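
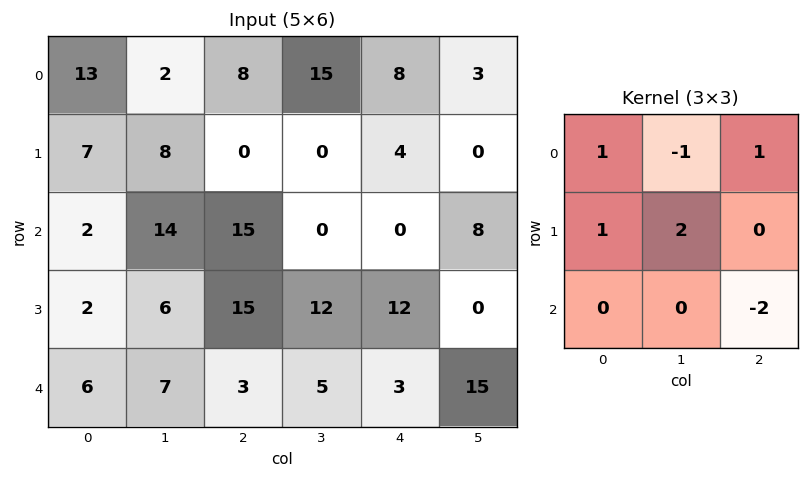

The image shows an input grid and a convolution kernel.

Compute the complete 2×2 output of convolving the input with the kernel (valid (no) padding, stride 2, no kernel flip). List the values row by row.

12 1
11 48

Output[0,0]: The receptive field on the input at this output position is [13 2 8 / 7 8 0 / 2 14 15]. Elementwise product with the kernel and sum: 13·1 + 2·-1 + 8·1 + 7·1 + 8·2 + 15·-2.
Output[0,1]: The receptive field on the input at this output position is [8 15 8 / 0 0 4 / 15 0 0]. Elementwise product with the kernel and sum: 8·1 + 15·-1 + 8·1 + 0·1 + 0·2 + 0·-2.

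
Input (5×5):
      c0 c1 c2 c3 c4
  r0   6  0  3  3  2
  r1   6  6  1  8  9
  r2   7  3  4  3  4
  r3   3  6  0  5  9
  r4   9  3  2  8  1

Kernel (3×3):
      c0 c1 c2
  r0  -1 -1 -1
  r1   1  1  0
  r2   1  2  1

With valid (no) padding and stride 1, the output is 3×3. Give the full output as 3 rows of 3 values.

Output[0,0]: The receptive field on the input at this output position is [6 0 3 / 6 6 1 / 7 3 4]. Elementwise product with the kernel and sum: 6·-1 + 0·-1 + 3·-1 + 6·1 + 6·1 + 7·1 + 3·2 + 4·1.
Output[0,1]: The receptive field on the input at this output position is [0 3 3 / 6 1 8 / 3 4 3]. Elementwise product with the kernel and sum: 0·-1 + 3·-1 + 3·-1 + 6·1 + 1·1 + 3·1 + 4·2 + 3·1.

20 15 15
12 3 8
12 11 13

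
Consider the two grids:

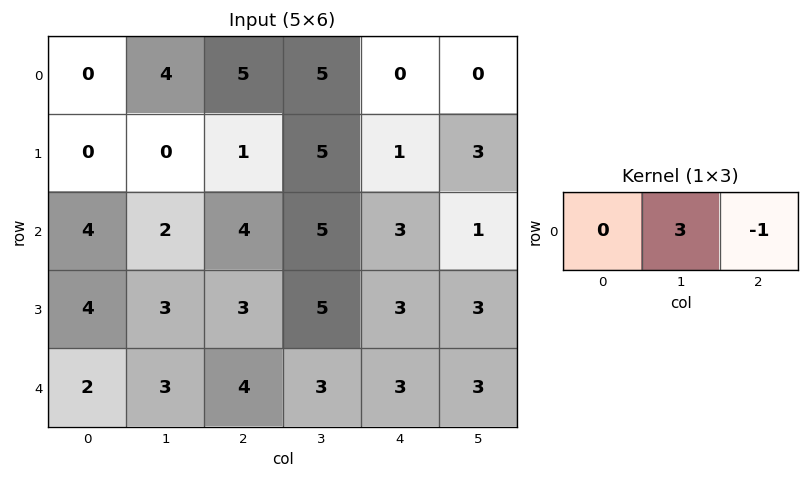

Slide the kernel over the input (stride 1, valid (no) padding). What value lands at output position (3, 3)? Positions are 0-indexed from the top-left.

The receptive field on the input at this output position is [5 3 3]. Elementwise product with the kernel and sum: 3·3 + 3·-1.

6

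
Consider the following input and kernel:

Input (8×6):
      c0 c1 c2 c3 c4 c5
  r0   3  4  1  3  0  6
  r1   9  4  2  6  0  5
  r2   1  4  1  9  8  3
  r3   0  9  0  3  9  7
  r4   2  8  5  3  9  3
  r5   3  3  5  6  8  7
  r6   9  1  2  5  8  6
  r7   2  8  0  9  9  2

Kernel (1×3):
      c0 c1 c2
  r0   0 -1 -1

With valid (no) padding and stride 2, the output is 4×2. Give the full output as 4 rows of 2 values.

Output[0,0]: The receptive field on the input at this output position is [3 4 1]. Elementwise product with the kernel and sum: 4·-1 + 1·-1.
Output[0,1]: The receptive field on the input at this output position is [1 3 0]. Elementwise product with the kernel and sum: 3·-1 + 0·-1.

-5 -3
-5 -17
-13 -12
-3 -13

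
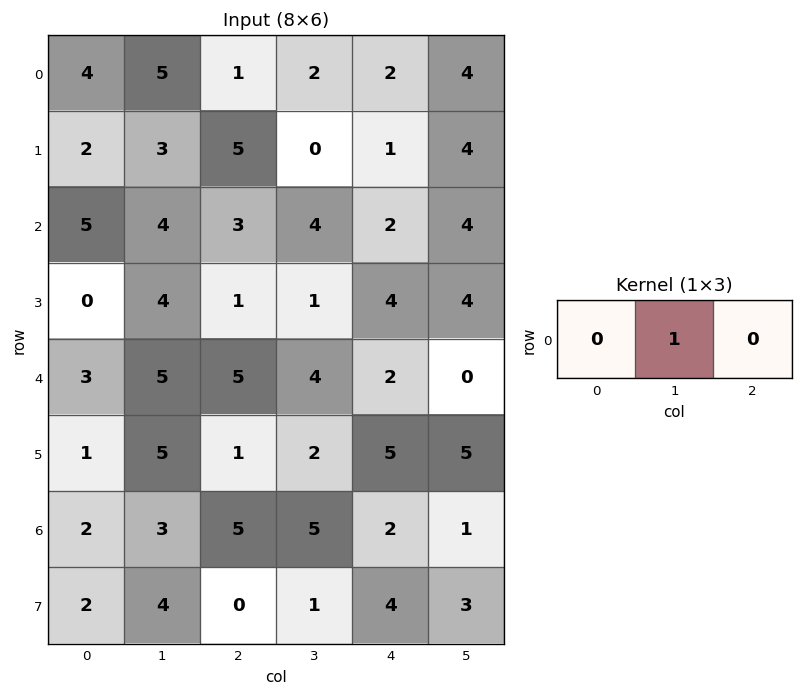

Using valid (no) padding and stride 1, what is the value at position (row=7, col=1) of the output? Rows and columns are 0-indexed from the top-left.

The receptive field on the input at this output position is [4 0 1]. Elementwise product with the kernel and sum: 0·1.

0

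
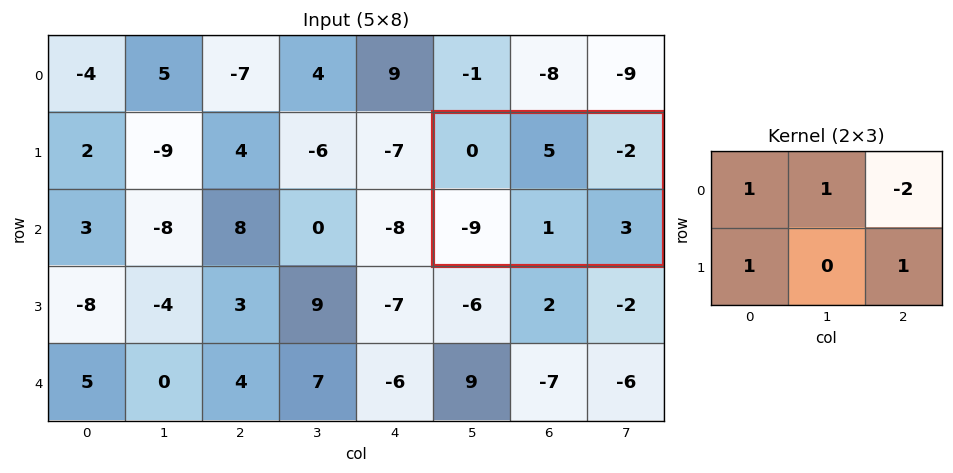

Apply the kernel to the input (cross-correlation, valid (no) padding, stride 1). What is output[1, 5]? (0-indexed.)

The receptive field on the input at this output position is [0 5 -2 / -9 1 3]. Elementwise product with the kernel and sum: 0·1 + 5·1 + -2·-2 + -9·1 + 3·1.

3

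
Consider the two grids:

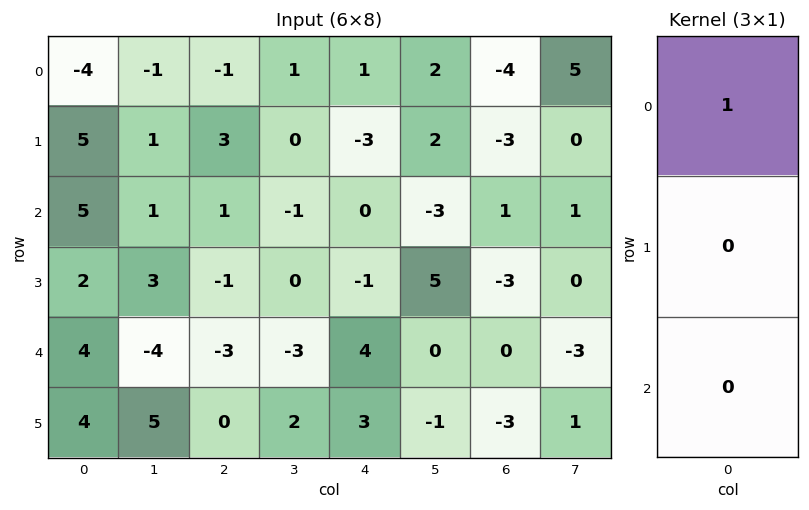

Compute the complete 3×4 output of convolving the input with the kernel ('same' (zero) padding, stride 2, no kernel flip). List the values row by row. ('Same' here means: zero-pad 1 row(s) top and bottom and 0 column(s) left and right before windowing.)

Output[0,0]: The receptive field on the zero-padded input at this output position is [0 / -4 / 5]. Elementwise product with the kernel and sum: 0·1.
Output[0,1]: The receptive field on the zero-padded input at this output position is [0 / -1 / 3]. Elementwise product with the kernel and sum: 0·1.

0 0 0 0
5 3 -3 -3
2 -1 -1 -3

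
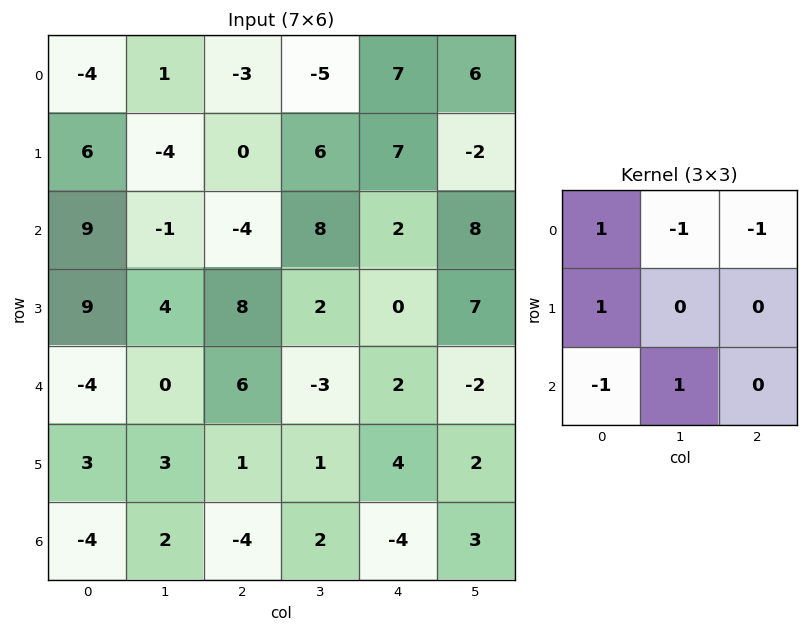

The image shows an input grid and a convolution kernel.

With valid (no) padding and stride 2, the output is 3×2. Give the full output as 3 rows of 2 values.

-6 7
27 -15
-1 14

Output[0,0]: The receptive field on the input at this output position is [-4 1 -3 / 6 -4 0 / 9 -1 -4]. Elementwise product with the kernel and sum: -4·1 + 1·-1 + -3·-1 + 6·1 + 9·-1 + -1·1.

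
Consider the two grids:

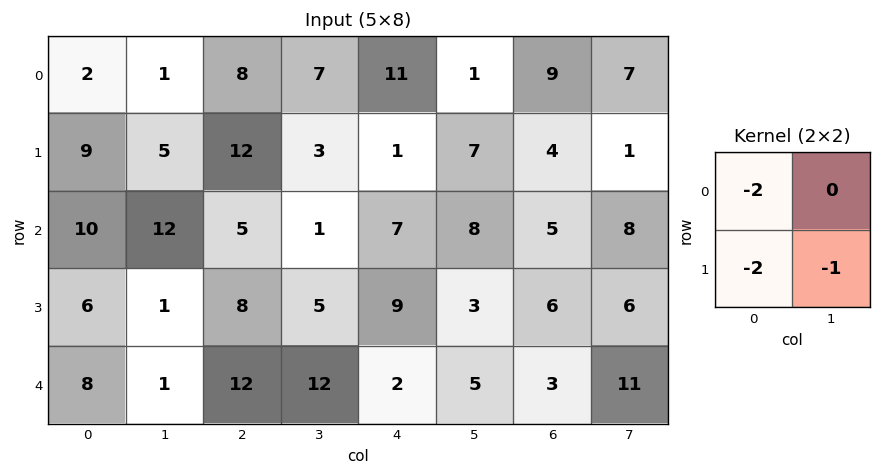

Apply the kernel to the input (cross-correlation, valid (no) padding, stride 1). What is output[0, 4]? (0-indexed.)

-31

The receptive field on the input at this output position is [11 1 / 1 7]. Elementwise product with the kernel and sum: 11·-2 + 1·-2 + 7·-1.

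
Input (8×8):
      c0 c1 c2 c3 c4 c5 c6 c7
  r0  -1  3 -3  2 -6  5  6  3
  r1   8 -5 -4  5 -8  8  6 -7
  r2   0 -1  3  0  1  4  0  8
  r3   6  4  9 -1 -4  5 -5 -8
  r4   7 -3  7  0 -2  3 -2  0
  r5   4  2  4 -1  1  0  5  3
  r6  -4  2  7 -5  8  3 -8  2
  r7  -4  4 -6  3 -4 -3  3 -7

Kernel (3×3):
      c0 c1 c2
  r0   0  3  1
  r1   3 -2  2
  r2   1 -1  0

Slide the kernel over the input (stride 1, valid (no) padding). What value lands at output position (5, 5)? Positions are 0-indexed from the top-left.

The receptive field on the input at this output position is [0 5 3 / 3 -8 2 / -3 3 -7]. Elementwise product with the kernel and sum: 5·3 + 3·1 + 3·3 + -8·-2 + 2·2 + -3·1 + 3·-1.

41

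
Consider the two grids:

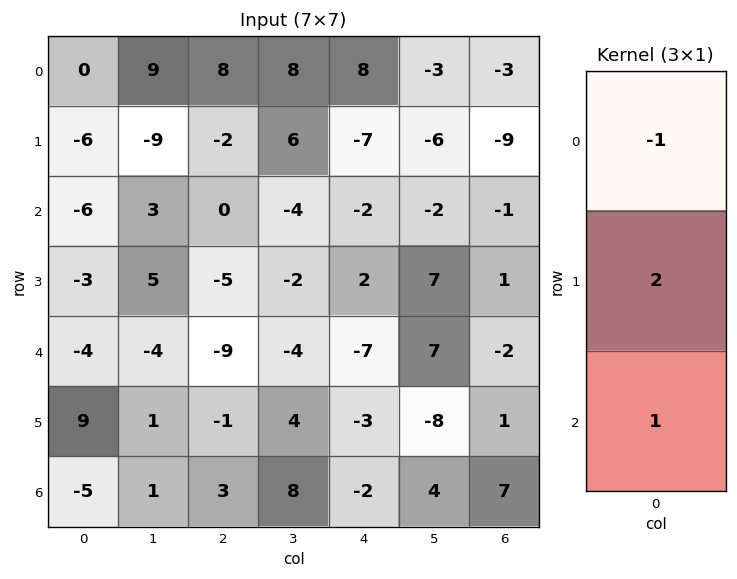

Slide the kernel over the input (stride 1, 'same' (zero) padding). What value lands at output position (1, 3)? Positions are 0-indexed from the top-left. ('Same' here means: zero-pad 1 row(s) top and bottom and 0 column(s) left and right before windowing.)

The receptive field on the zero-padded input at this output position is [8 / 6 / -4]. Elementwise product with the kernel and sum: 8·-1 + 6·2 + -4·1.

0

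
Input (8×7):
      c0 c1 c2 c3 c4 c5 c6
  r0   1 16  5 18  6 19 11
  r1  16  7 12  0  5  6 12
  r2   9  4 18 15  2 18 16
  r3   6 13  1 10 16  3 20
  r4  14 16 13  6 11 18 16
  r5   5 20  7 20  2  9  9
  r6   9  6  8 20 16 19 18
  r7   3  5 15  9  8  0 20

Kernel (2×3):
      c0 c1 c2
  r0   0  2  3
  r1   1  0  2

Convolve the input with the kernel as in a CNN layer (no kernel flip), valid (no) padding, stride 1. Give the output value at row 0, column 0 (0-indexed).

The receptive field on the input at this output position is [1 16 5 / 16 7 12]. Elementwise product with the kernel and sum: 16·2 + 5·3 + 16·1 + 12·2.

87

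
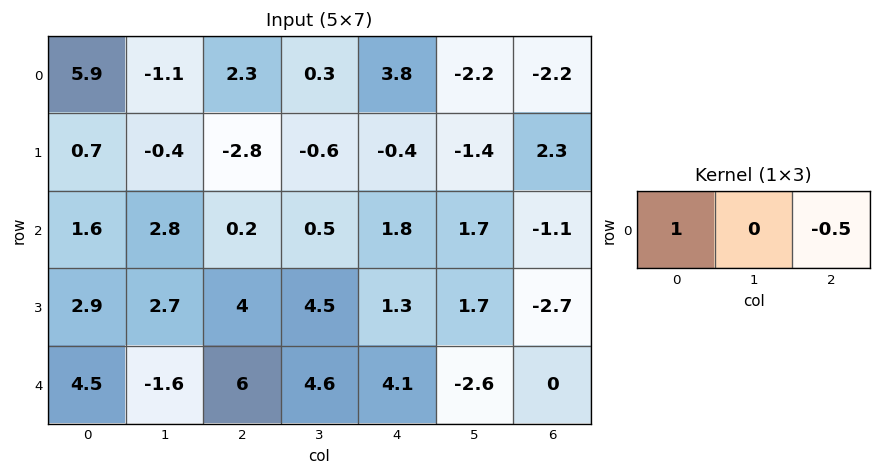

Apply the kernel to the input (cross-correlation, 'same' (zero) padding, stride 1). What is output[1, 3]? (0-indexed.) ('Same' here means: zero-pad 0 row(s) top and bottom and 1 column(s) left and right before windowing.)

-2.6

The receptive field on the zero-padded input at this output position is [-2.8 -0.6 -0.4]. Elementwise product with the kernel and sum: -2.8·1 + -0.4·-0.5.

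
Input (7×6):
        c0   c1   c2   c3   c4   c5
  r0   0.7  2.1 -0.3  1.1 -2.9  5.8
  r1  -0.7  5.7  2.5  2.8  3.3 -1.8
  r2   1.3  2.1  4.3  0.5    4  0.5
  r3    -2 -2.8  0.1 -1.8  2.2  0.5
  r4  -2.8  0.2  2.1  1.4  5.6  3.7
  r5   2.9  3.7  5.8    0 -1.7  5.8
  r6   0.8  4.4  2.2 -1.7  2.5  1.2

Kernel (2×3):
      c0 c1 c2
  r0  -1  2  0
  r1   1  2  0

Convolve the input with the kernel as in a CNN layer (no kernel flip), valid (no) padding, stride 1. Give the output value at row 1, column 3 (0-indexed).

12.3

The receptive field on the input at this output position is [2.8 3.3 -1.8 / 0.5 4 0.5]. Elementwise product with the kernel and sum: 2.8·-1 + 3.3·2 + 0.5·1 + 4·2.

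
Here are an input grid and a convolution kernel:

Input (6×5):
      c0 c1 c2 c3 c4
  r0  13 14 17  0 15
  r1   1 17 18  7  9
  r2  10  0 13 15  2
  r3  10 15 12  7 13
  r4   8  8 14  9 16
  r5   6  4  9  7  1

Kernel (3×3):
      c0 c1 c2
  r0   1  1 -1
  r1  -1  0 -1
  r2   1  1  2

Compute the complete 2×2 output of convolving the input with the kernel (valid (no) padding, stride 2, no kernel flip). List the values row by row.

27 7
19 56

Output[0,0]: The receptive field on the input at this output position is [13 14 17 / 1 17 18 / 10 0 13]. Elementwise product with the kernel and sum: 13·1 + 14·1 + 17·-1 + 1·-1 + 18·-1 + 10·1 + 0·1 + 13·2.
Output[0,1]: The receptive field on the input at this output position is [17 0 15 / 18 7 9 / 13 15 2]. Elementwise product with the kernel and sum: 17·1 + 0·1 + 15·-1 + 18·-1 + 9·-1 + 13·1 + 15·1 + 2·2.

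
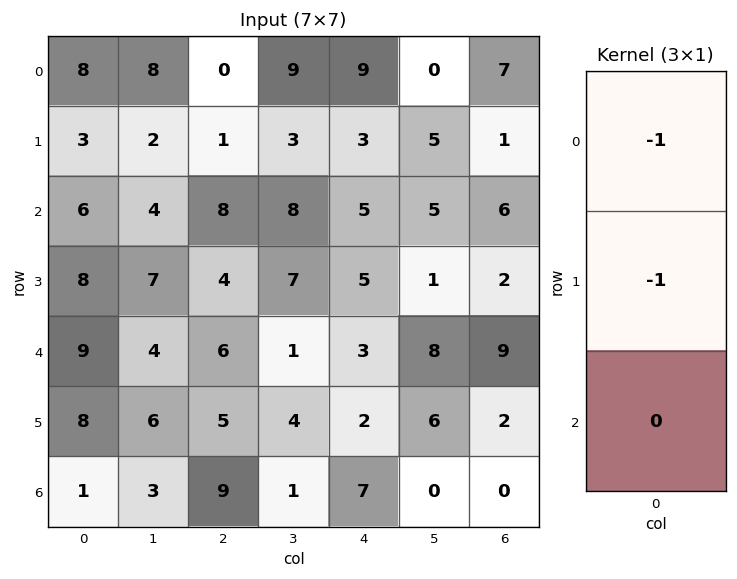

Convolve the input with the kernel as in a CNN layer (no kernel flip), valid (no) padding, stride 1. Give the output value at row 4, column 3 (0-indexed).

-5

The receptive field on the input at this output position is [1 / 4 / 1]. Elementwise product with the kernel and sum: 1·-1 + 4·-1.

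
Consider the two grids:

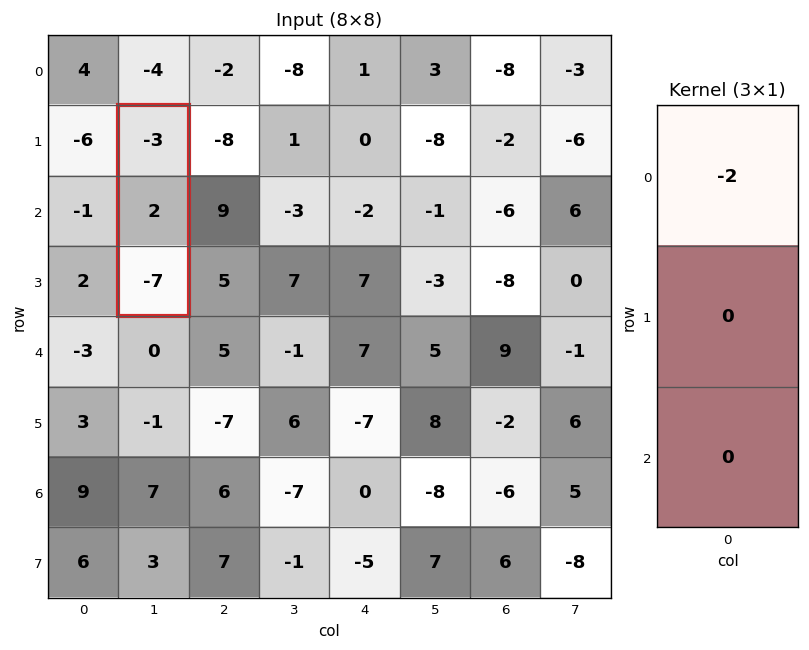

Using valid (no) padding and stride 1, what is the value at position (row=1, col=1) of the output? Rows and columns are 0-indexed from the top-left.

6

The receptive field on the input at this output position is [-3 / 2 / -7]. Elementwise product with the kernel and sum: -3·-2.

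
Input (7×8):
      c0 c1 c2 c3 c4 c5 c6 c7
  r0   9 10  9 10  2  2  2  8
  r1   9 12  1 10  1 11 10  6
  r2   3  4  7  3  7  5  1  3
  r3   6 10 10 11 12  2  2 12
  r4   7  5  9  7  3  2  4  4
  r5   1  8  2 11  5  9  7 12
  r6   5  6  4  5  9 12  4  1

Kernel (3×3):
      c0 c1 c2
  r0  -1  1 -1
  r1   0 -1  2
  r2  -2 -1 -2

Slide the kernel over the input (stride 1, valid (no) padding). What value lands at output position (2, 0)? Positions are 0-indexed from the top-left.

-33

The receptive field on the input at this output position is [3 4 7 / 6 10 10 / 7 5 9]. Elementwise product with the kernel and sum: 3·-1 + 4·1 + 7·-1 + 10·-1 + 10·2 + 7·-2 + 5·-1 + 9·-2.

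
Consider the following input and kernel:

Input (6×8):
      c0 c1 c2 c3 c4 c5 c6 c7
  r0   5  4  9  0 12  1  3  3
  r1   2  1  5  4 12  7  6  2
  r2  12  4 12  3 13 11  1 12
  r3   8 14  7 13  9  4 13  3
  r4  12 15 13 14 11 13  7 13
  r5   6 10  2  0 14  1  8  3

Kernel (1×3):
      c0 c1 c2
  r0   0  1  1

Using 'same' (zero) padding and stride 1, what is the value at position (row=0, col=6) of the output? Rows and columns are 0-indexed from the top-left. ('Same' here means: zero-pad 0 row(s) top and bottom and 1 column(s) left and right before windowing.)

The receptive field on the zero-padded input at this output position is [1 3 3]. Elementwise product with the kernel and sum: 3·1 + 3·1.

6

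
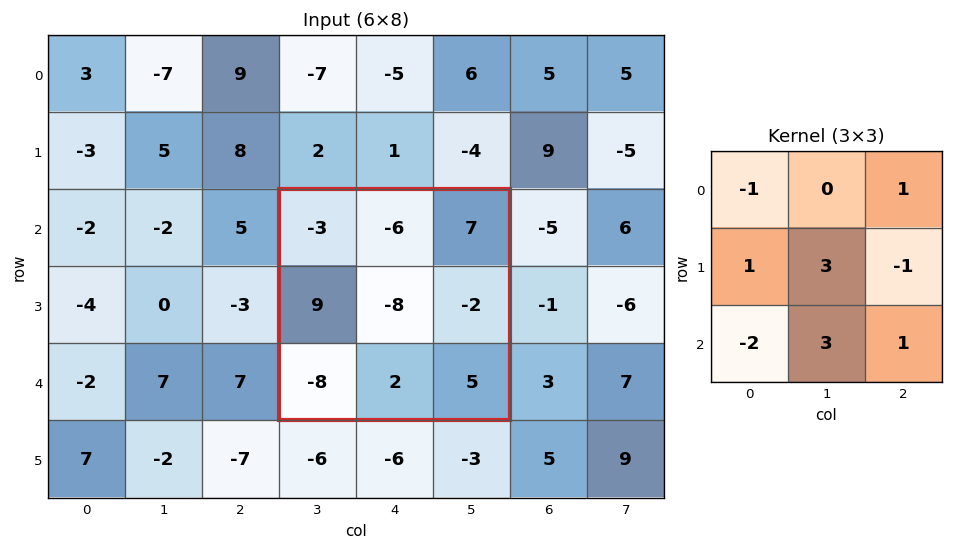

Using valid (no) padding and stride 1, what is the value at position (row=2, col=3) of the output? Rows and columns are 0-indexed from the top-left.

24

The receptive field on the input at this output position is [-3 -6 7 / 9 -8 -2 / -8 2 5]. Elementwise product with the kernel and sum: -3·-1 + 7·1 + 9·1 + -8·3 + -2·-1 + -8·-2 + 2·3 + 5·1.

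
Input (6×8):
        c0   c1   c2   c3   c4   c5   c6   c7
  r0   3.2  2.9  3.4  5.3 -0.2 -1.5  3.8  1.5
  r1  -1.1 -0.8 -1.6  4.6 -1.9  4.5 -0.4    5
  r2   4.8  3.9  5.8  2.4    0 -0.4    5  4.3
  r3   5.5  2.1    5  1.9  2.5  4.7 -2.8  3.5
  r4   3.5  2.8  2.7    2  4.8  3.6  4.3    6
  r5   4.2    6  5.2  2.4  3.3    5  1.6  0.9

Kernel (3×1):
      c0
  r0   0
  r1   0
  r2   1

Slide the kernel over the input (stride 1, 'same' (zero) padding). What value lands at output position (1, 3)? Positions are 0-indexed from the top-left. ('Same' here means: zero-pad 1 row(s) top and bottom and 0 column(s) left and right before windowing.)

2.4

The receptive field on the zero-padded input at this output position is [5.3 / 4.6 / 2.4]. Elementwise product with the kernel and sum: 2.4·1.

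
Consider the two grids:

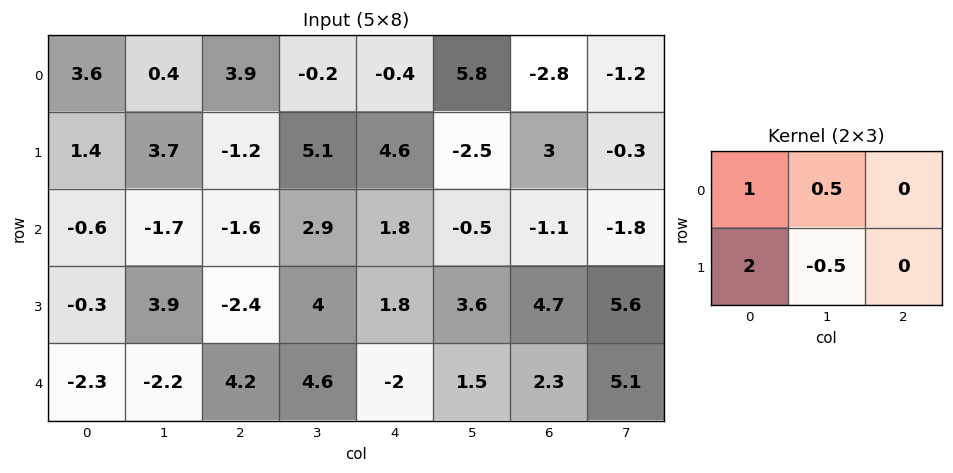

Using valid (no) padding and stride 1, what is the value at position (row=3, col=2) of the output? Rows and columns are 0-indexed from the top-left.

5.7

The receptive field on the input at this output position is [-2.4 4 1.8 / 4.2 4.6 -2]. Elementwise product with the kernel and sum: -2.4·1 + 4·0.5 + 4.2·2 + 4.6·-0.5.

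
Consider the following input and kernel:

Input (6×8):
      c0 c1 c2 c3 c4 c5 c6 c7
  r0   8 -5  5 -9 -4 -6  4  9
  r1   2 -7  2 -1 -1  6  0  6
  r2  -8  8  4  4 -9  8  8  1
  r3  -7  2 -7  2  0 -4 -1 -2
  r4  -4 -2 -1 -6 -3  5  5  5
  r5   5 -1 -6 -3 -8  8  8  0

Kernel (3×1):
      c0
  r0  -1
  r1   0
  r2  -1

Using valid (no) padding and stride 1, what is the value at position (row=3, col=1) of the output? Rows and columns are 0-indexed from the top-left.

-1

The receptive field on the input at this output position is [2 / -2 / -1]. Elementwise product with the kernel and sum: 2·-1 + -1·-1.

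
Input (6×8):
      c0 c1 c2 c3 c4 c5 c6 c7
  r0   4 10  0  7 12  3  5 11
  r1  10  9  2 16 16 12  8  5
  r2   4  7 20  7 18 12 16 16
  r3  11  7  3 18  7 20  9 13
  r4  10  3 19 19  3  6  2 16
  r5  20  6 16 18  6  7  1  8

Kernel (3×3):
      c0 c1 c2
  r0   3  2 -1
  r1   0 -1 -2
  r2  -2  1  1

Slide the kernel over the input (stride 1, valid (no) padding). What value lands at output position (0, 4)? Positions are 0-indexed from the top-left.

1

The receptive field on the input at this output position is [12 3 5 / 16 12 8 / 18 12 16]. Elementwise product with the kernel and sum: 12·3 + 3·2 + 5·-1 + 12·-1 + 8·-2 + 18·-2 + 12·1 + 16·1.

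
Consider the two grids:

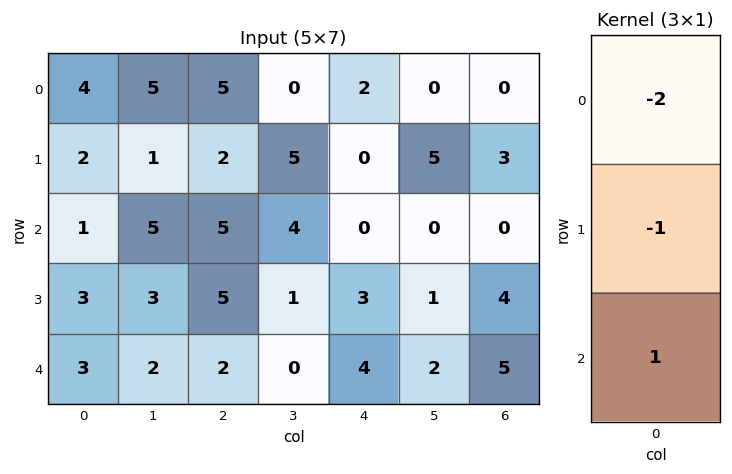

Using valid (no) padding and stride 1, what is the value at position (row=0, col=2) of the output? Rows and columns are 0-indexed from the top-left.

-7

The receptive field on the input at this output position is [5 / 2 / 5]. Elementwise product with the kernel and sum: 5·-2 + 2·-1 + 5·1.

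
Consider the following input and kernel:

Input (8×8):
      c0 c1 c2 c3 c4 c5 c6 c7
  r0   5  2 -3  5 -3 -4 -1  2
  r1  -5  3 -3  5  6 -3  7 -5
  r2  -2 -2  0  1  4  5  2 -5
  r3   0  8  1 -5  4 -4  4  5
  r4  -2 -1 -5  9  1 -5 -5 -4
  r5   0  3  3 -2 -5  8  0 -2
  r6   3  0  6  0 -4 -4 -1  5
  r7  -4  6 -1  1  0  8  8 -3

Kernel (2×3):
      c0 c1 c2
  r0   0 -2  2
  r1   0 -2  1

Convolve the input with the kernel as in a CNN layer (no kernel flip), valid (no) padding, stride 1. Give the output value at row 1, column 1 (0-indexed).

The receptive field on the input at this output position is [3 -3 5 / -2 0 1]. Elementwise product with the kernel and sum: -3·-2 + 5·2 + 0·-2 + 1·1.

17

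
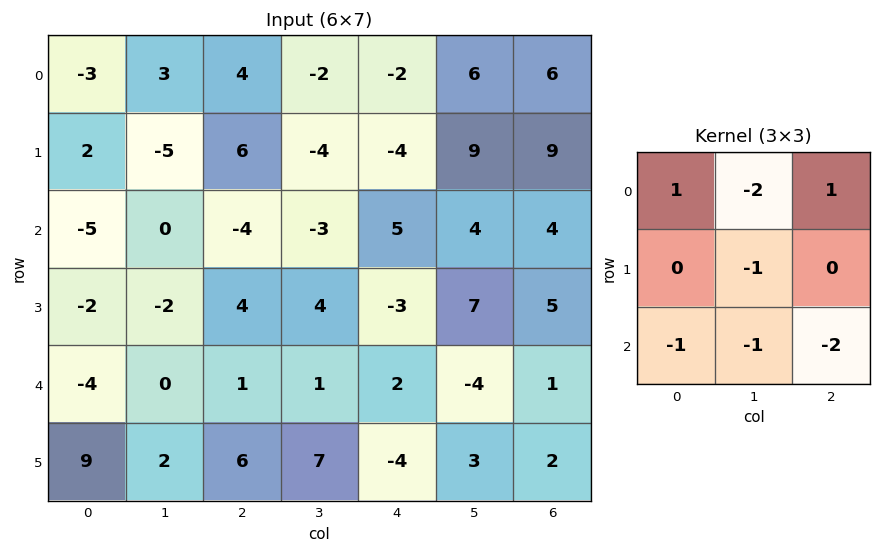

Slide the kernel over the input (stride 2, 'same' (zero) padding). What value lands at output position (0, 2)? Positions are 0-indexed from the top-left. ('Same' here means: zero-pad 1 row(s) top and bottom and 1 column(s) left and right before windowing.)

The receptive field on the zero-padded input at this output position is [0 0 0 / -2 -2 6 / -4 -4 9]. Elementwise product with the kernel and sum: 0·1 + 0·-2 + 0·1 + -2·-1 + -4·-1 + -4·-1 + 9·-2.

-8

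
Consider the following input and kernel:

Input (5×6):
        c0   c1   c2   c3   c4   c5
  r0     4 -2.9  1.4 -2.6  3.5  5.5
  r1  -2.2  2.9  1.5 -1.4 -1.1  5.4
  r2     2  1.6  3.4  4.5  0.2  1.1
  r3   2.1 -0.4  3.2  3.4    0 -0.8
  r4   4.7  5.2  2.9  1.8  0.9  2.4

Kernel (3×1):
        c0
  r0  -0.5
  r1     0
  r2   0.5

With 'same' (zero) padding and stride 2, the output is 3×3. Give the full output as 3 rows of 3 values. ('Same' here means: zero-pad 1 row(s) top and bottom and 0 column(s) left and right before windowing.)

-1.1 0.75 -0.55
2.15 0.85 0.55
-1.05 -1.6 0

Output[0,0]: The receptive field on the zero-padded input at this output position is [0 / 4 / -2.2]. Elementwise product with the kernel and sum: 0·-0.5 + -2.2·0.5.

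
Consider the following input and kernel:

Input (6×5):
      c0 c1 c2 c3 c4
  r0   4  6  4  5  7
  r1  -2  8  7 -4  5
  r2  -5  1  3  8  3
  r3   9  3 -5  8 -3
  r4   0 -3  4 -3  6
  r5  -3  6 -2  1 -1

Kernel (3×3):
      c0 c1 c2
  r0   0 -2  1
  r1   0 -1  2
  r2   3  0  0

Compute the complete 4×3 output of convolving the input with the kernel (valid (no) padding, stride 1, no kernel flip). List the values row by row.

Output[0,0]: The receptive field on the input at this output position is [4 6 4 / -2 8 7 / -5 1 3]. Elementwise product with the kernel and sum: 6·-2 + 4·1 + 8·-1 + 7·2 + -5·3.
Output[0,1]: The receptive field on the input at this output position is [6 4 5 / 8 7 -4 / 1 3 8]. Elementwise product with the kernel and sum: 4·-2 + 5·1 + 7·-1 + -4·2 + 1·3.

-17 -15 20
23 4 -4
-12 14 -15
-9 26 -10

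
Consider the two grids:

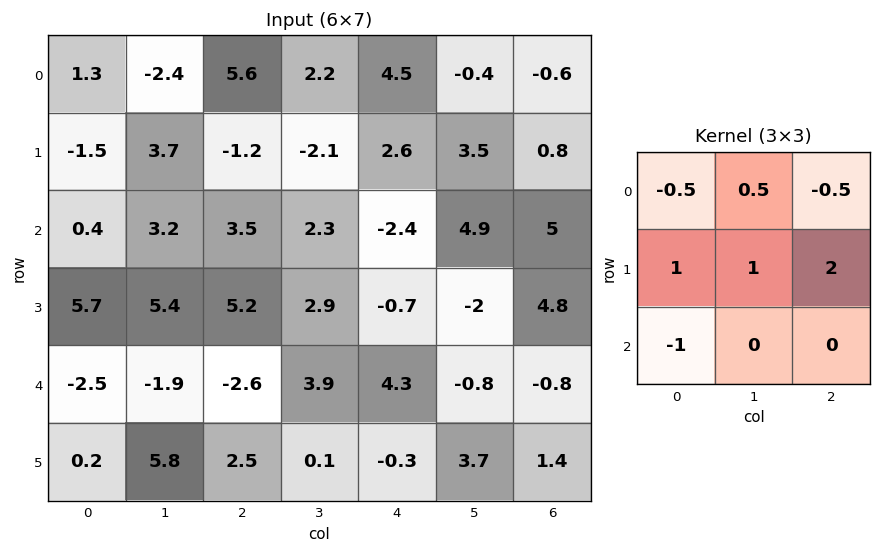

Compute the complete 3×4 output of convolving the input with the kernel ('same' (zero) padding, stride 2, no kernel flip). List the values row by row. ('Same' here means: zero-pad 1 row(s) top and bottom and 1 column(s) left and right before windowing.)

Output[0,0]: The receptive field on the zero-padded input at this output position is [0 0 0 / 0 1.3 -2.4 / 0 -1.5 3.7]. Elementwise product with the kernel and sum: 0·-0.5 + 0·0.5 + 0·-0.5 + 0·1 + 1.3·1 + -2.4·2 + 0·-1.

-3.5 3.9 8 -4.5
4.2 4.5 7.4 10.55
-6.15 -4.05 5.7 -1.9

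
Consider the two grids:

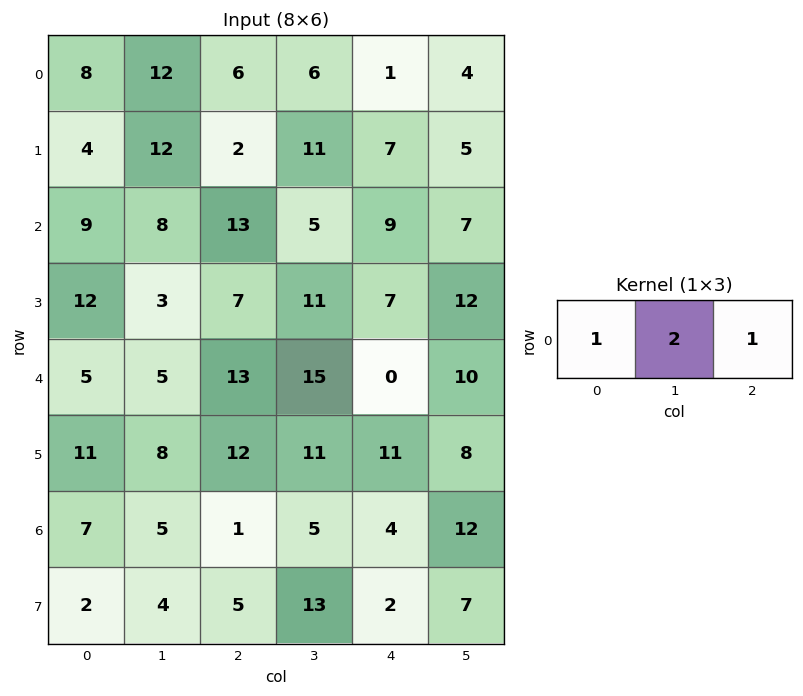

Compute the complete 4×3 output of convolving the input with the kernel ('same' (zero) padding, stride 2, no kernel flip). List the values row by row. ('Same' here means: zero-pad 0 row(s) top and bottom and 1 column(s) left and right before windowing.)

28 30 12
26 39 30
15 46 25
19 12 25

Output[0,0]: The receptive field on the zero-padded input at this output position is [0 8 12]. Elementwise product with the kernel and sum: 0·1 + 8·2 + 12·1.
Output[0,1]: The receptive field on the zero-padded input at this output position is [12 6 6]. Elementwise product with the kernel and sum: 12·1 + 6·2 + 6·1.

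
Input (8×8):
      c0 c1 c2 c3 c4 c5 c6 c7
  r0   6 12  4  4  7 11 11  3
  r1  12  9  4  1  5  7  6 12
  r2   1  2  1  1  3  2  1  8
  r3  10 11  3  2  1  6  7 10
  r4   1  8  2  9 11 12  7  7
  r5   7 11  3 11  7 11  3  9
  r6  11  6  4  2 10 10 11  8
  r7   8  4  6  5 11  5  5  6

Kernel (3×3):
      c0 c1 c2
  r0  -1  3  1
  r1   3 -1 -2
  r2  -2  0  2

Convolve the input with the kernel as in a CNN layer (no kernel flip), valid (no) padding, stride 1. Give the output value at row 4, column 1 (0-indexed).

The receptive field on the input at this output position is [8 2 9 / 11 3 11 / 6 4 2]. Elementwise product with the kernel and sum: 8·-1 + 2·3 + 9·1 + 11·3 + 3·-1 + 11·-2 + 6·-2 + 2·2.

7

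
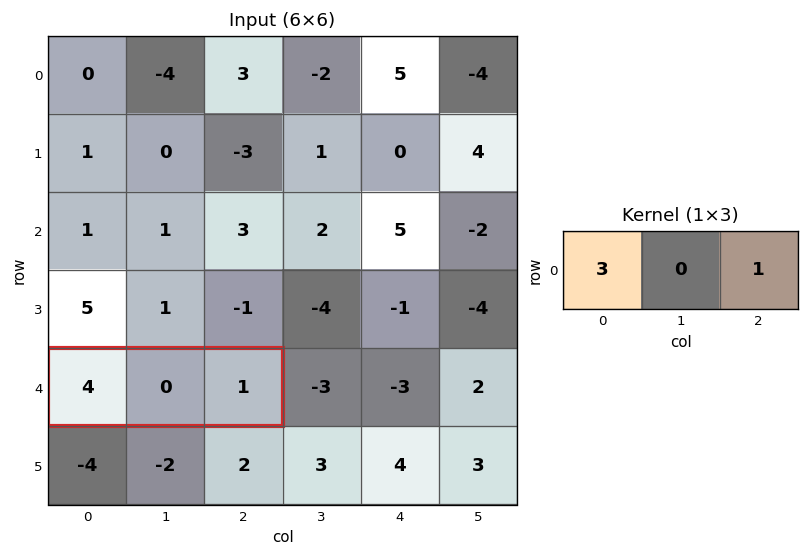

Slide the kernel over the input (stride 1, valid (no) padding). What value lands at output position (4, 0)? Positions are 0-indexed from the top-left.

13

The receptive field on the input at this output position is [4 0 1]. Elementwise product with the kernel and sum: 4·3 + 1·1.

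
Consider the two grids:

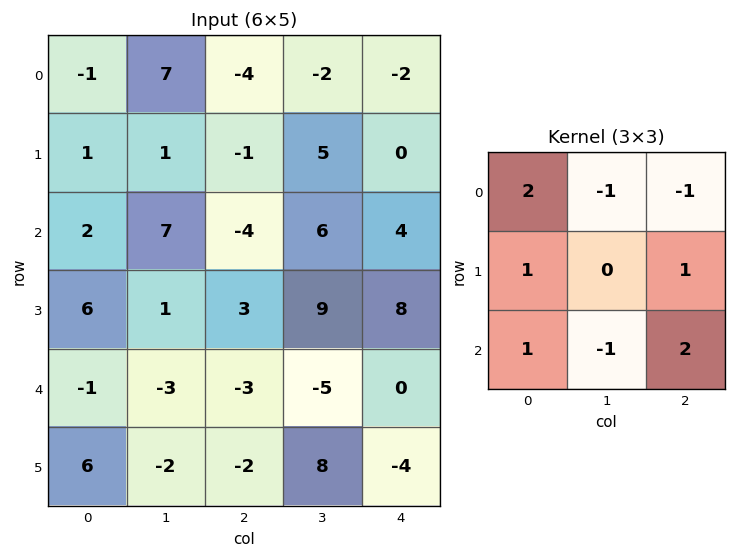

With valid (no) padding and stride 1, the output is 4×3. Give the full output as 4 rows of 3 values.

Output[0,0]: The receptive field on the input at this output position is [-1 7 -4 / 1 1 -1 / 2 7 -4]. Elementwise product with the kernel and sum: -1·2 + 7·-1 + -4·-1 + 1·1 + -1·1 + 2·1 + 7·-1 + -4·2.

-18 49 -7
11 27 3
6 12 -5
8 -2 -32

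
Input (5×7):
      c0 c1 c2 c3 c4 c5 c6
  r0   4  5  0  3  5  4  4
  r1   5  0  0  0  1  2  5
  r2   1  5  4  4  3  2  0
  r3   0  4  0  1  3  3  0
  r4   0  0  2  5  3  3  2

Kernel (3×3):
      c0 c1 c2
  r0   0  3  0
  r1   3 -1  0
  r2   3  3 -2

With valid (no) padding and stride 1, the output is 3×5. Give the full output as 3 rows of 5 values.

Output[0,0]: The receptive field on the input at this output position is [4 5 0 / 5 0 0 / 1 5 4]. Elementwise product with the kernel and sum: 5·3 + 5·3 + 0·-1 + 1·3 + 5·3 + 4·-2.

40 19 27 31 28
10 21 5 18 31
7 20 26 27 26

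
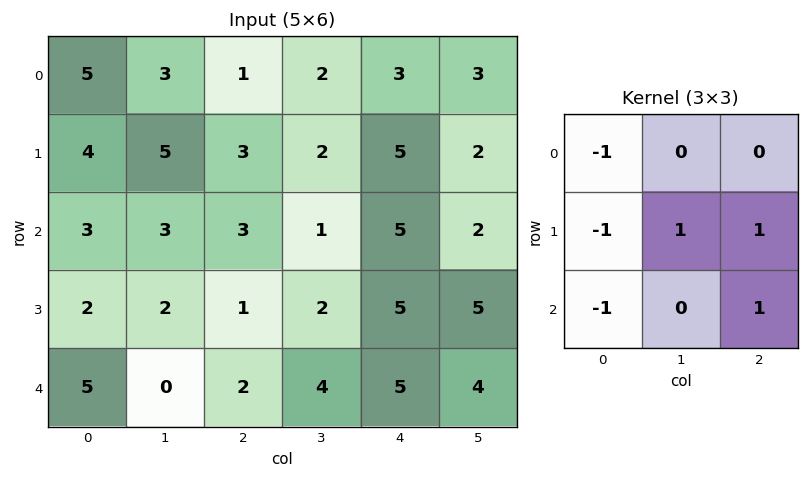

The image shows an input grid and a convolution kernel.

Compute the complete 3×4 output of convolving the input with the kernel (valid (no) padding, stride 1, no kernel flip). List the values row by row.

Output[0,0]: The receptive field on the input at this output position is [5 3 1 / 4 5 3 / 3 3 3]. Elementwise product with the kernel and sum: 5·-1 + 4·-1 + 5·1 + 3·1 + 3·-1 + 3·1.

-1 -5 5 4
-2 -4 4 7
-5 2 6 7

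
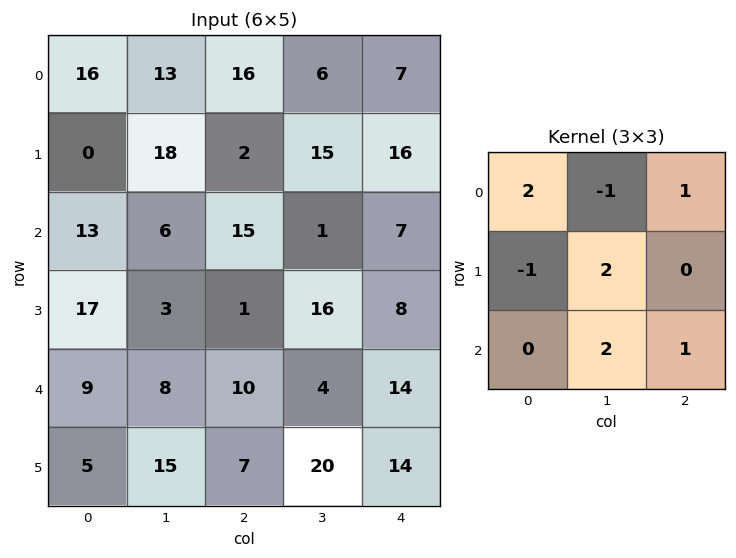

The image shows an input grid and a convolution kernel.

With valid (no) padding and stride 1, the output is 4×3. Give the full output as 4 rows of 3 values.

Output[0,0]: The receptive field on the input at this output position is [16 13 16 / 0 18 2 / 13 6 15]. Elementwise product with the kernel and sum: 16·2 + 13·-1 + 16·1 + 0·-1 + 18·2 + 6·2 + 15·1.
Output[0,1]: The receptive field on the input at this output position is [13 16 6 / 18 2 15 / 6 15 1]. Elementwise product with the kernel and sum: 13·2 + 16·-1 + 6·1 + 18·-1 + 2·2 + 15·2 + 1·1.

98 33 70
-10 91 32
50 21 89
76 67 46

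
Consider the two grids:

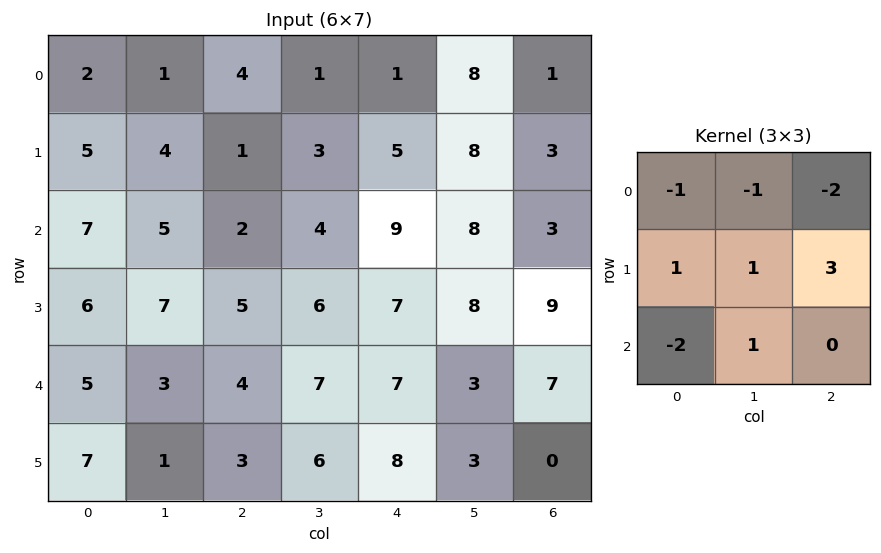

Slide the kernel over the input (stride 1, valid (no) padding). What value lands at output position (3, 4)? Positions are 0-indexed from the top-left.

-15

The receptive field on the input at this output position is [7 8 9 / 7 3 7 / 8 3 0]. Elementwise product with the kernel and sum: 7·-1 + 8·-1 + 9·-2 + 7·1 + 3·1 + 7·3 + 8·-2 + 3·1.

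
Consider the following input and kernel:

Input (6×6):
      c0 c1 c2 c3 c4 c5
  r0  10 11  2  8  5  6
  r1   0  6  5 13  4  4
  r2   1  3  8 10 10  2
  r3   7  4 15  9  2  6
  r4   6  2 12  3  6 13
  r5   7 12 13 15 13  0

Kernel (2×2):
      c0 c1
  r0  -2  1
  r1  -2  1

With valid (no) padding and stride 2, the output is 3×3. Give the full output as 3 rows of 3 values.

-3 7 -8
-9 -27 -16
-12 -32 -25

Output[0,0]: The receptive field on the input at this output position is [10 11 / 0 6]. Elementwise product with the kernel and sum: 10·-2 + 11·1 + 0·-2 + 6·1.
Output[0,1]: The receptive field on the input at this output position is [2 8 / 5 13]. Elementwise product with the kernel and sum: 2·-2 + 8·1 + 5·-2 + 13·1.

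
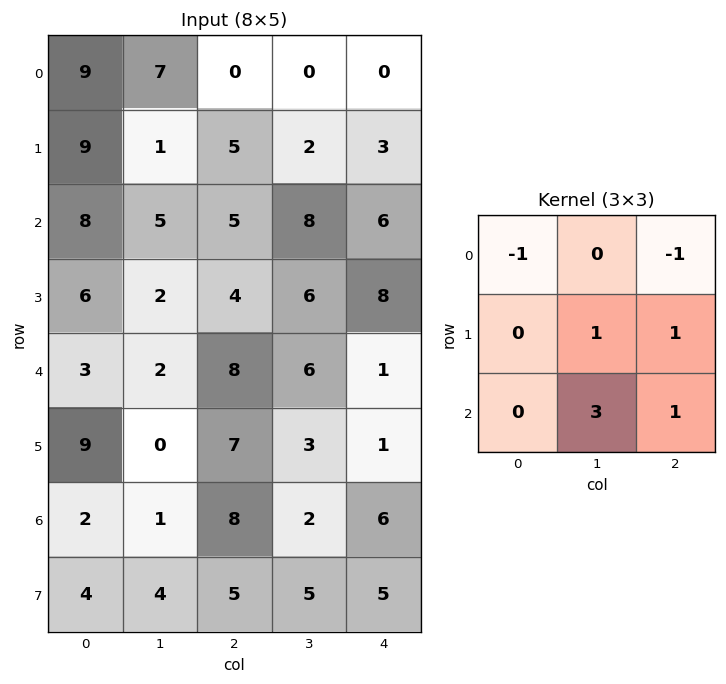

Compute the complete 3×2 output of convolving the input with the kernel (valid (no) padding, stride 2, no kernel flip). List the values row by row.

Output[0,0]: The receptive field on the input at this output position is [9 7 0 / 9 1 5 / 8 5 5]. Elementwise product with the kernel and sum: 9·-1 + 0·-1 + 1·1 + 5·1 + 5·3 + 5·1.

17 35
7 22
7 7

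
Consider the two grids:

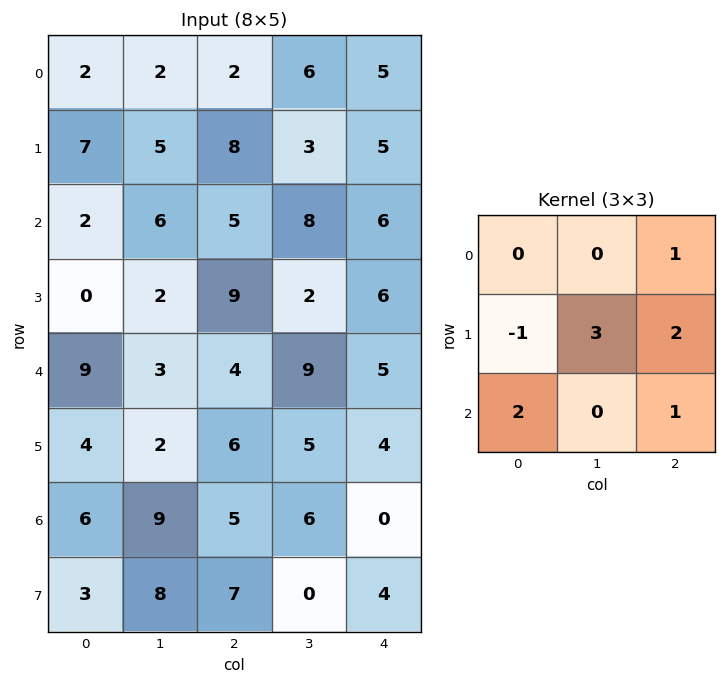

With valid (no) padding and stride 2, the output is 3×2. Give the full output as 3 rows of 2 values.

Output[0,0]: The receptive field on the input at this output position is [2 2 2 / 7 5 8 / 2 6 5]. Elementwise product with the kernel and sum: 2·1 + 7·-1 + 5·3 + 8·2 + 2·2 + 5·1.

35 32
51 28
35 32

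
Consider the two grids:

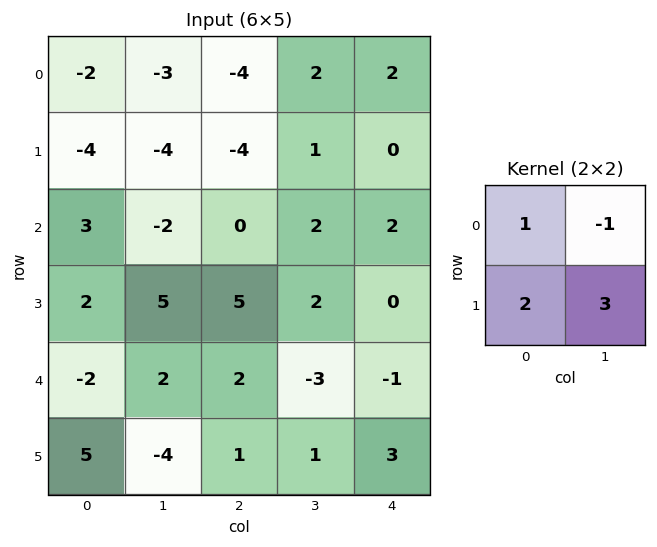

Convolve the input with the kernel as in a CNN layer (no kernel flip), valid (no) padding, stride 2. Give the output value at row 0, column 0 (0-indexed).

The receptive field on the input at this output position is [-2 -3 / -4 -4]. Elementwise product with the kernel and sum: -2·1 + -3·-1 + -4·2 + -4·3.

-19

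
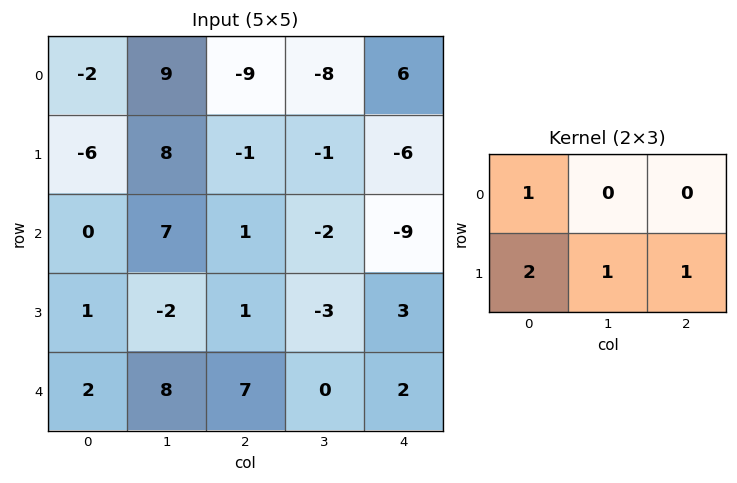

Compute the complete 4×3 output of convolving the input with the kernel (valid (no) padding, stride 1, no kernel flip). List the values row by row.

Output[0,0]: The receptive field on the input at this output position is [-2 9 -9 / -6 8 -1]. Elementwise product with the kernel and sum: -2·1 + -6·2 + 8·1 + -1·1.

-7 23 -18
2 21 -10
1 1 3
20 21 17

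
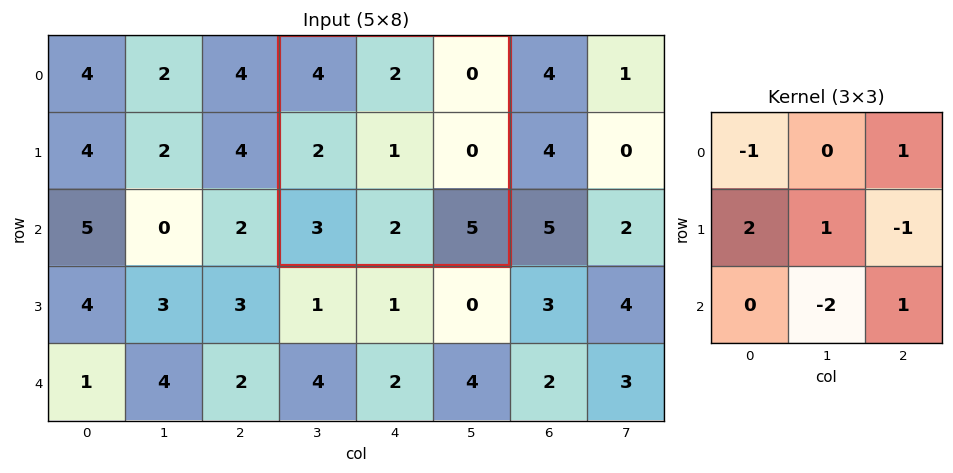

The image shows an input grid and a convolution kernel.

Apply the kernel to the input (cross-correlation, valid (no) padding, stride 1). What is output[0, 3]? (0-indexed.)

The receptive field on the input at this output position is [4 2 0 / 2 1 0 / 3 2 5]. Elementwise product with the kernel and sum: 4·-1 + 0·1 + 2·2 + 1·1 + 0·-1 + 2·-2 + 5·1.

2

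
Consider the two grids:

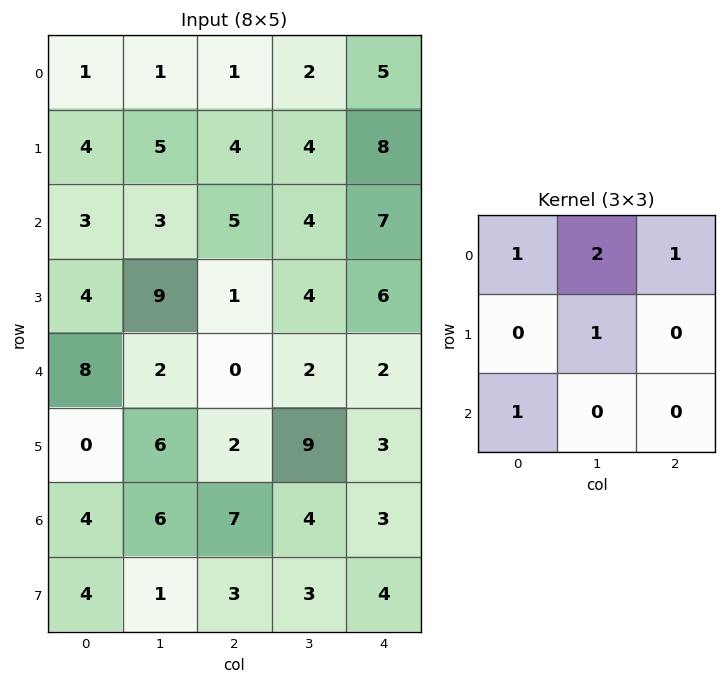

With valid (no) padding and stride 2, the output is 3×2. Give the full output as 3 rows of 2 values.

12 19
31 24
22 22

Output[0,0]: The receptive field on the input at this output position is [1 1 1 / 4 5 4 / 3 3 5]. Elementwise product with the kernel and sum: 1·1 + 1·2 + 1·1 + 5·1 + 3·1.
Output[0,1]: The receptive field on the input at this output position is [1 2 5 / 4 4 8 / 5 4 7]. Elementwise product with the kernel and sum: 1·1 + 2·2 + 5·1 + 4·1 + 5·1.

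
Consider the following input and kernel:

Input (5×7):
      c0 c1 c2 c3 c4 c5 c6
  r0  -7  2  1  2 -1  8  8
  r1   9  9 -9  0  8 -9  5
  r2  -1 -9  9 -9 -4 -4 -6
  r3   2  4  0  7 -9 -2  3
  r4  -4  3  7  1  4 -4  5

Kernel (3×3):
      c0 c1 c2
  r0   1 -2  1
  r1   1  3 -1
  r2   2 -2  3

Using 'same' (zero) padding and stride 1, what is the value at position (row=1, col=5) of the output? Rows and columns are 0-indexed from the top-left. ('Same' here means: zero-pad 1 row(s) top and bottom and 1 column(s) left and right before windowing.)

The receptive field on the zero-padded input at this output position is [-1 8 8 / 8 -9 5 / -4 -4 -6]. Elementwise product with the kernel and sum: -1·1 + 8·-2 + 8·1 + 8·1 + -9·3 + 5·-1 + -4·2 + -4·-2 + -6·3.

-51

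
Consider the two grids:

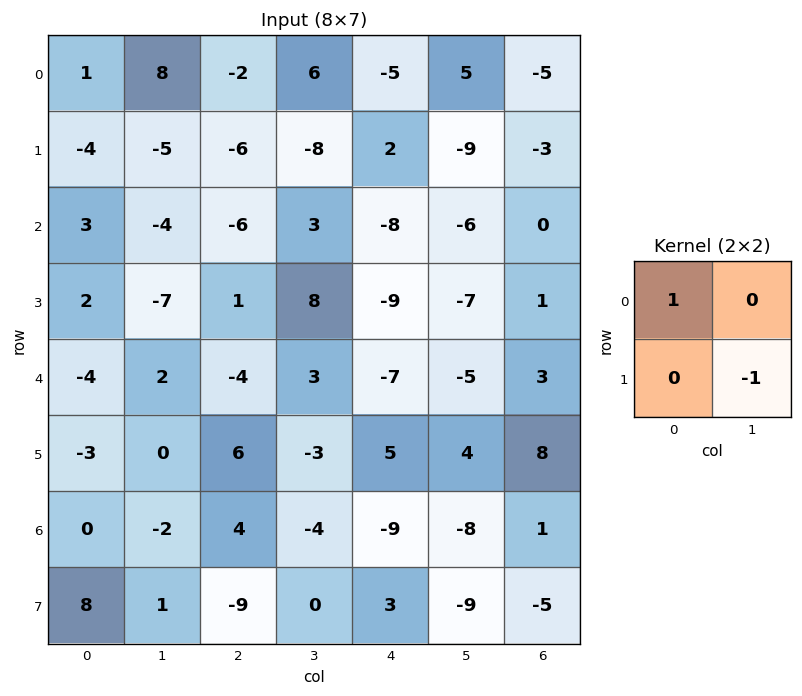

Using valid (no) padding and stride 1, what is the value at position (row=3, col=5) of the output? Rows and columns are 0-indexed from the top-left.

The receptive field on the input at this output position is [-7 1 / -5 3]. Elementwise product with the kernel and sum: -7·1 + 3·-1.

-10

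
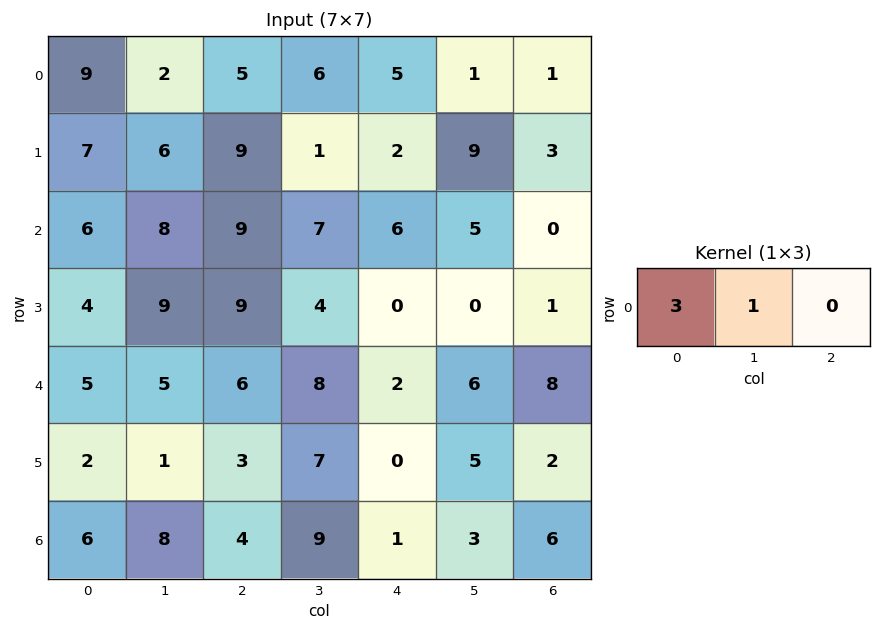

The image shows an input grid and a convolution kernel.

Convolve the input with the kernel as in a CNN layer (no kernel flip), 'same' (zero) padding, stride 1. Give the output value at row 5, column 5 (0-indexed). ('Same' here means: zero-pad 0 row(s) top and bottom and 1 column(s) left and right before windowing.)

5

The receptive field on the zero-padded input at this output position is [0 5 2]. Elementwise product with the kernel and sum: 0·3 + 5·1.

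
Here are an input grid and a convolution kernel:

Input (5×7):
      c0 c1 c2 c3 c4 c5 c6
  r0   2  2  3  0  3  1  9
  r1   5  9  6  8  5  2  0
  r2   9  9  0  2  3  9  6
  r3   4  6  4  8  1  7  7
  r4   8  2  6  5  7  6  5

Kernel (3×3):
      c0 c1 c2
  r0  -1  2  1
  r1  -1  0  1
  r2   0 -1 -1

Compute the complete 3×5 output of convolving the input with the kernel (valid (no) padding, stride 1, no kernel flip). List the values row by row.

-3 1 -6 -11 -12
0 -8 9 3 -12
1 -16 -8 -1 16

Output[0,0]: The receptive field on the input at this output position is [2 2 3 / 5 9 6 / 9 9 0]. Elementwise product with the kernel and sum: 2·-1 + 2·2 + 3·1 + 5·-1 + 6·1 + 9·-1 + 0·-1.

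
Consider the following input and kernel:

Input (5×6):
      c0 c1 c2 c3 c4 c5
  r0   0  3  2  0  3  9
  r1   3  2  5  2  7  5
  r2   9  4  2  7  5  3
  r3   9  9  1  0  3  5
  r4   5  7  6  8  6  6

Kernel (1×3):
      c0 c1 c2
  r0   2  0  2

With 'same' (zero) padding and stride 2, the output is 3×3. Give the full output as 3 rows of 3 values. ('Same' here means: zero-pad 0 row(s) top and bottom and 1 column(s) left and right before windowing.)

Output[0,0]: The receptive field on the zero-padded input at this output position is [0 0 3]. Elementwise product with the kernel and sum: 0·2 + 3·2.
Output[0,1]: The receptive field on the zero-padded input at this output position is [3 2 0]. Elementwise product with the kernel and sum: 3·2 + 0·2.

6 6 18
8 22 20
14 30 28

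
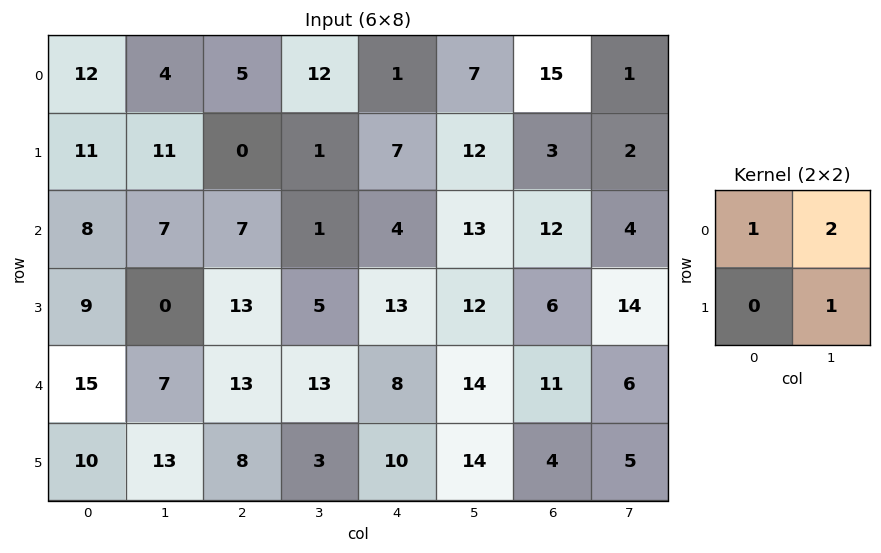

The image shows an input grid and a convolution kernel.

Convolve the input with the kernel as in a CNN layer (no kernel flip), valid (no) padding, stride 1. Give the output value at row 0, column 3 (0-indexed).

21

The receptive field on the input at this output position is [12 1 / 1 7]. Elementwise product with the kernel and sum: 12·1 + 1·2 + 7·1.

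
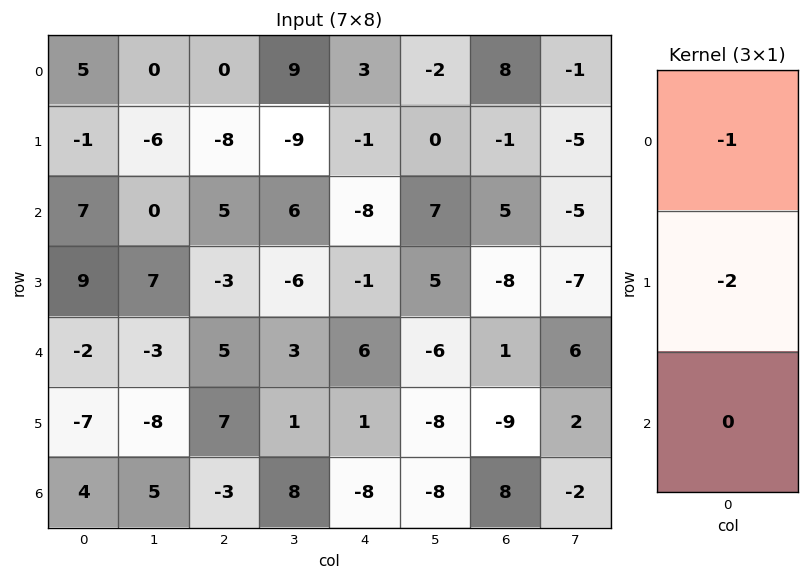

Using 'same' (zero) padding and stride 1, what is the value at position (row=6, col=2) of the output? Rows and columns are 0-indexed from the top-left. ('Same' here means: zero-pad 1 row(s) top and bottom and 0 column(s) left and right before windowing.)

-1

The receptive field on the zero-padded input at this output position is [7 / -3 / 0]. Elementwise product with the kernel and sum: 7·-1 + -3·-2.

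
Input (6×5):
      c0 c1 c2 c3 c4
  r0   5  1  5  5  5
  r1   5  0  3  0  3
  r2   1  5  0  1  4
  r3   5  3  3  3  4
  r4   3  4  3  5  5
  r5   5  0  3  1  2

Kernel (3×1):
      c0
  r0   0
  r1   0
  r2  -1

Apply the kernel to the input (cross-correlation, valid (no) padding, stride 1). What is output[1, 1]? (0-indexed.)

-3

The receptive field on the input at this output position is [0 / 5 / 3]. Elementwise product with the kernel and sum: 3·-1.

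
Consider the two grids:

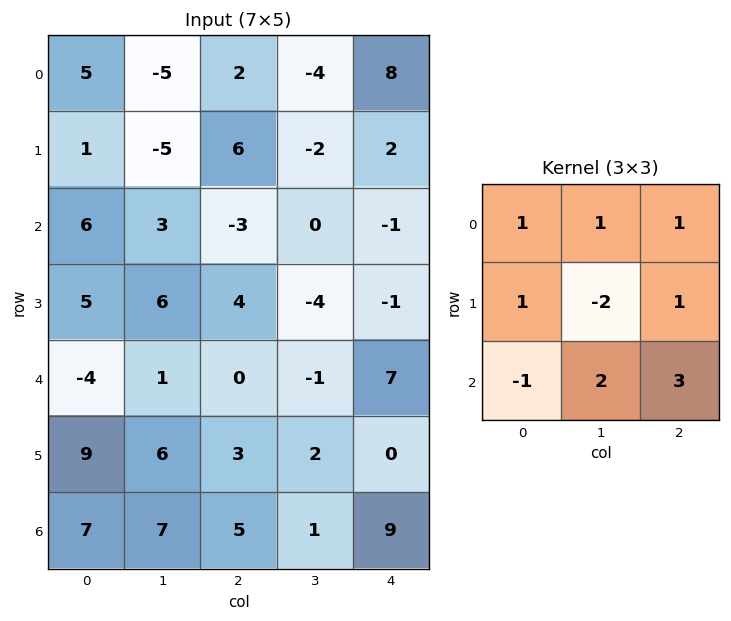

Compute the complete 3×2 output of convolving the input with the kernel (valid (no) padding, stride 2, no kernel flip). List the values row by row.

Output[0,0]: The receptive field on the input at this output position is [5 -5 2 / 1 -5 6 / 6 3 -3]. Elementwise product with the kernel and sum: 5·1 + -5·1 + 2·1 + 1·1 + -5·-2 + 6·1 + 6·-1 + 3·2 + -3·3.
Output[0,1]: The receptive field on the input at this output position is [2 -4 8 / 6 -2 2 / -3 0 -1]. Elementwise product with the kernel and sum: 2·1 + -4·1 + 8·1 + 6·1 + -2·-2 + 2·1 + -3·-1 + 0·2 + -1·3.

10 18
9 26
19 29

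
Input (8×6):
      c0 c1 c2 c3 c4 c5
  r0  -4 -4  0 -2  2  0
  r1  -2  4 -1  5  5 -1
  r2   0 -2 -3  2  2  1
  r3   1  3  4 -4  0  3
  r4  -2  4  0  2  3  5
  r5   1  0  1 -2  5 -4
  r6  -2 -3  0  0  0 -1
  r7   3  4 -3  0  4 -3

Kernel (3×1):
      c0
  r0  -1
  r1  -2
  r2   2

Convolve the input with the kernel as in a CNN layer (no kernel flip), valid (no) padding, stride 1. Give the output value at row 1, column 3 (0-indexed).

The receptive field on the input at this output position is [5 / 2 / -4]. Elementwise product with the kernel and sum: 5·-1 + 2·-2 + -4·2.

-17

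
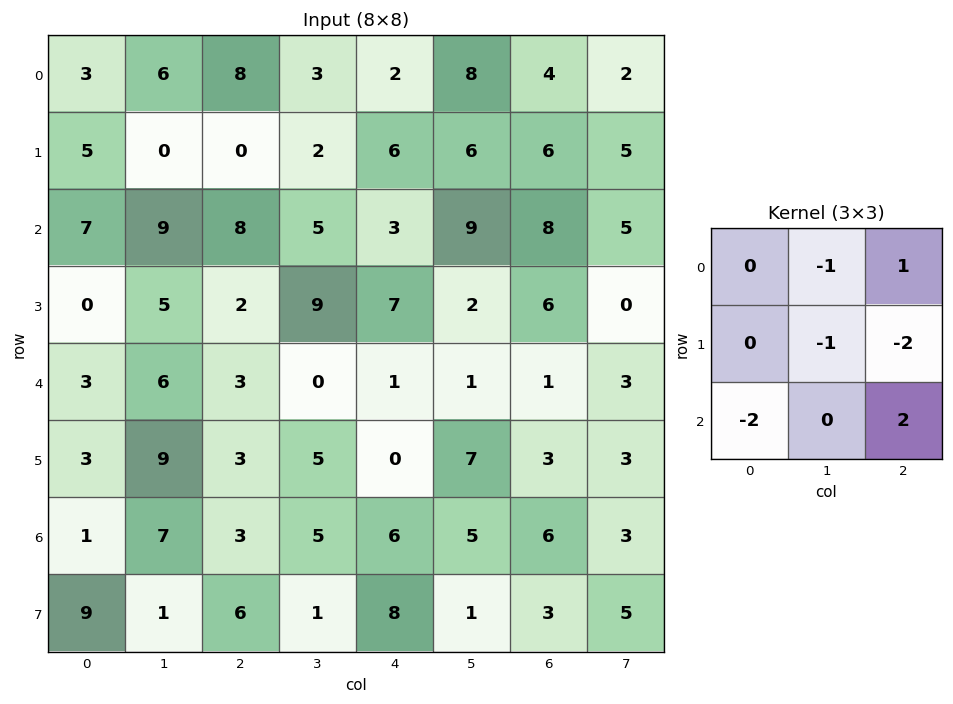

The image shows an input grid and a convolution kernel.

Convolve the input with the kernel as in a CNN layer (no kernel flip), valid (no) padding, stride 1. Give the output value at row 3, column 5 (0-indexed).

-21

The receptive field on the input at this output position is [2 6 0 / 1 1 3 / 7 3 3]. Elementwise product with the kernel and sum: 6·-1 + 0·1 + 1·-1 + 3·-2 + 7·-2 + 3·2.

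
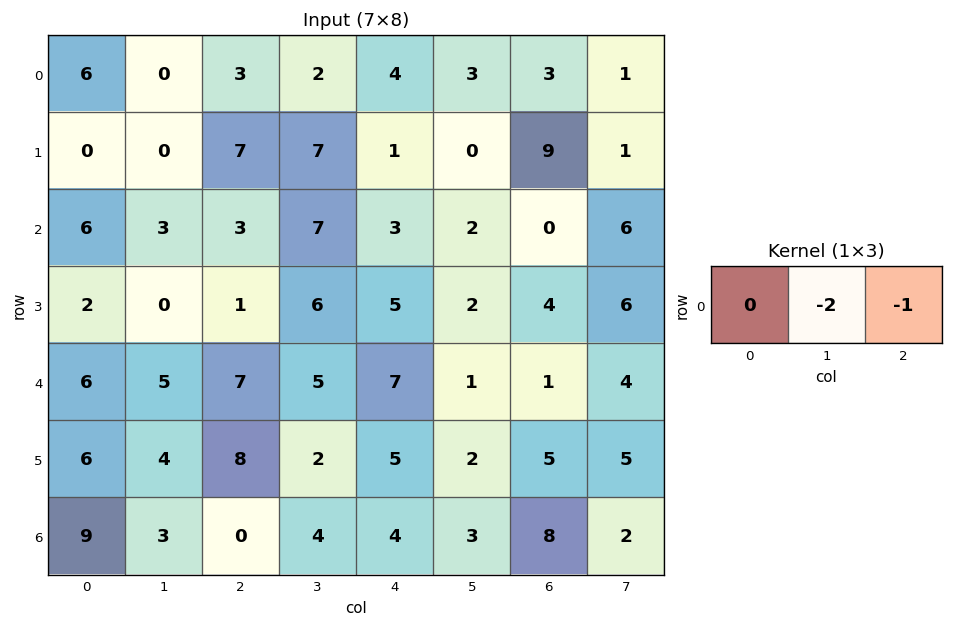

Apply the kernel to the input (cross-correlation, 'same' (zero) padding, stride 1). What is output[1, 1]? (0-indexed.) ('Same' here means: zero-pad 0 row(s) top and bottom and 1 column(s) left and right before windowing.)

The receptive field on the zero-padded input at this output position is [0 0 7]. Elementwise product with the kernel and sum: 0·-2 + 7·-1.

-7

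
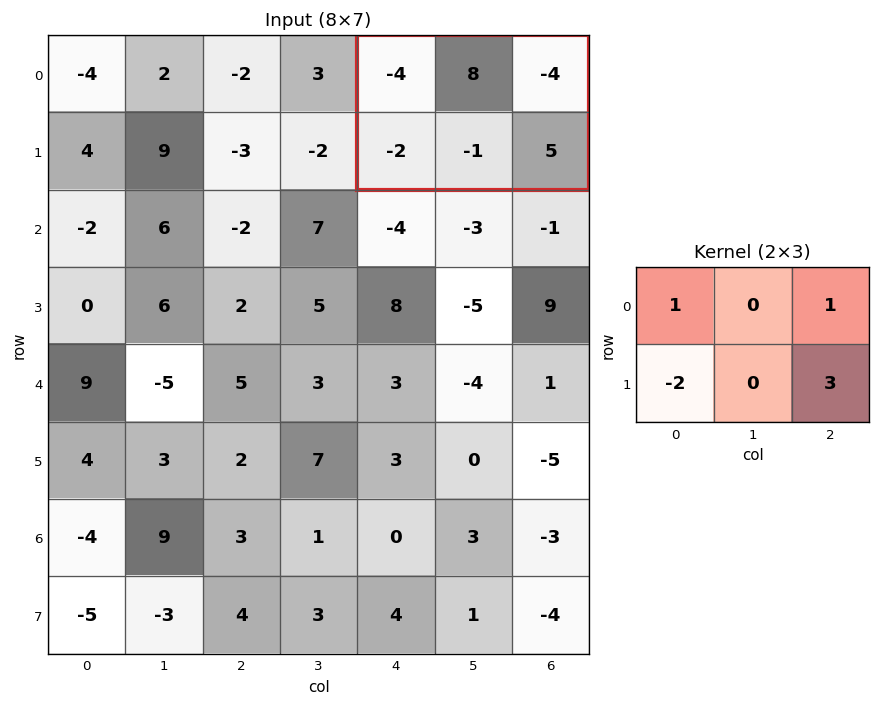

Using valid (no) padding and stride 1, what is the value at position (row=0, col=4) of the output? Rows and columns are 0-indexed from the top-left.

The receptive field on the input at this output position is [-4 8 -4 / -2 -1 5]. Elementwise product with the kernel and sum: -4·1 + -4·1 + -2·-2 + 5·3.

11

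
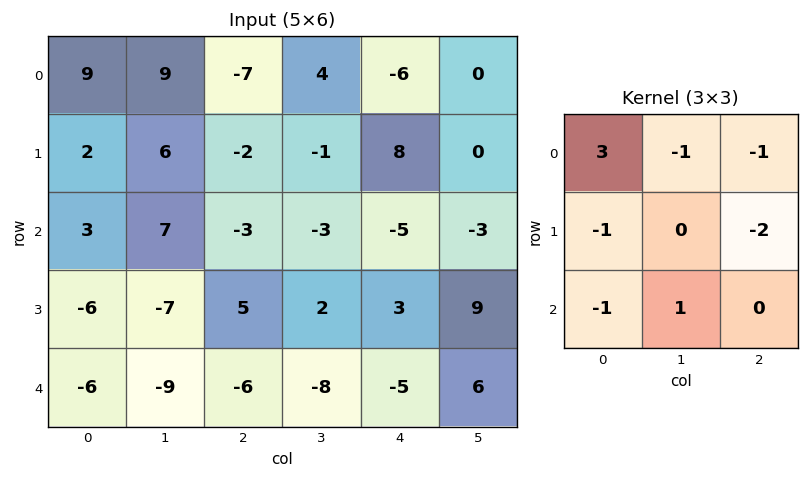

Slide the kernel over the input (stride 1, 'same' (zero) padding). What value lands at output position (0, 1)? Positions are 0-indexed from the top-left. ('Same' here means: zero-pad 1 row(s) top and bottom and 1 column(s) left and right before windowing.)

The receptive field on the zero-padded input at this output position is [0 0 0 / 9 9 -7 / 2 6 -2]. Elementwise product with the kernel and sum: 0·3 + 0·-1 + 0·-1 + 9·-1 + -7·-2 + 2·-1 + 6·1.

9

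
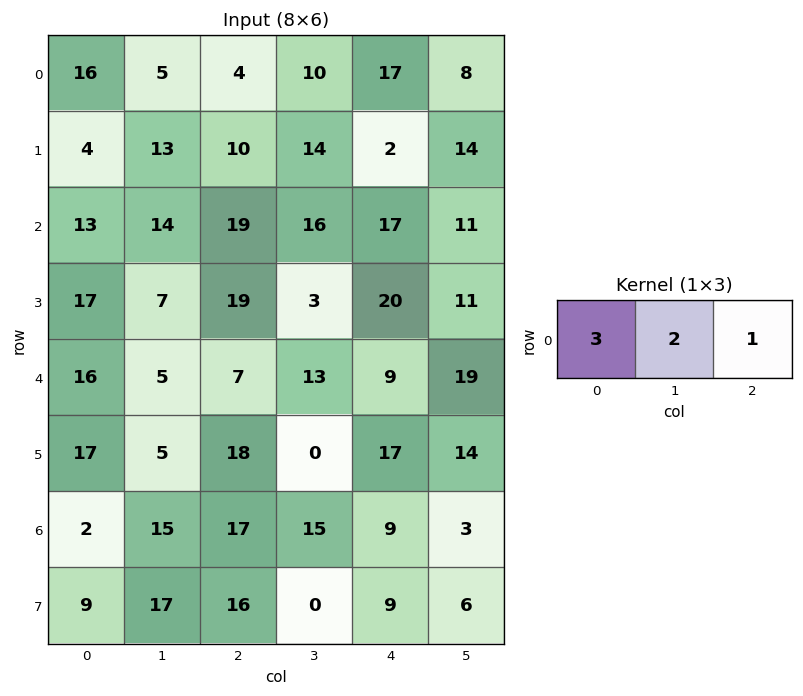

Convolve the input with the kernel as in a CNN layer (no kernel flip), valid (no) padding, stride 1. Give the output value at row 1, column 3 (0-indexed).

60

The receptive field on the input at this output position is [14 2 14]. Elementwise product with the kernel and sum: 14·3 + 2·2 + 14·1.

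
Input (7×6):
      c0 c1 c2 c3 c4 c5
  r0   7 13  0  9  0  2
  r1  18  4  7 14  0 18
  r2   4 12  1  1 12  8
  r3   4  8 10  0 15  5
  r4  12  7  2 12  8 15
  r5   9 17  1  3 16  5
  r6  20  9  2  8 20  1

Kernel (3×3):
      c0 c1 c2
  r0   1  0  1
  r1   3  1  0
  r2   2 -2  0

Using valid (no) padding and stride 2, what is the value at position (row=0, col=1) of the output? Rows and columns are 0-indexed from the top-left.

35

The receptive field on the input at this output position is [0 9 0 / 7 14 0 / 1 1 12]. Elementwise product with the kernel and sum: 0·1 + 0·1 + 7·3 + 14·1 + 1·2 + 1·-2.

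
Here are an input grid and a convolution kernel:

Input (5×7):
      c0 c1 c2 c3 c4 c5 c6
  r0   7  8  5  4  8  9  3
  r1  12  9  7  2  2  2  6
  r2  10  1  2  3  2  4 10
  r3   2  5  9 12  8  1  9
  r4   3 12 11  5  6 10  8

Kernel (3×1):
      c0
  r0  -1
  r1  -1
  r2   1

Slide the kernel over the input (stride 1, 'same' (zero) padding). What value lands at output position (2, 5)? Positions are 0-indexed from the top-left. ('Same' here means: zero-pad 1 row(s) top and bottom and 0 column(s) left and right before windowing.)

The receptive field on the zero-padded input at this output position is [2 / 4 / 1]. Elementwise product with the kernel and sum: 2·-1 + 4·-1 + 1·1.

-5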